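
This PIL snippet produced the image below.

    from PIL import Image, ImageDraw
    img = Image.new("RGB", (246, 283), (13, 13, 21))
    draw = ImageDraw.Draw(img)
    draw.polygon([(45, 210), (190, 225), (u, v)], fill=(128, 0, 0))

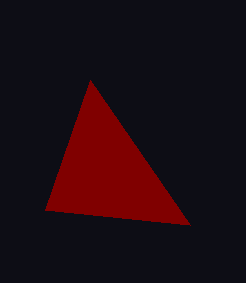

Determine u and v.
u = 90, v = 80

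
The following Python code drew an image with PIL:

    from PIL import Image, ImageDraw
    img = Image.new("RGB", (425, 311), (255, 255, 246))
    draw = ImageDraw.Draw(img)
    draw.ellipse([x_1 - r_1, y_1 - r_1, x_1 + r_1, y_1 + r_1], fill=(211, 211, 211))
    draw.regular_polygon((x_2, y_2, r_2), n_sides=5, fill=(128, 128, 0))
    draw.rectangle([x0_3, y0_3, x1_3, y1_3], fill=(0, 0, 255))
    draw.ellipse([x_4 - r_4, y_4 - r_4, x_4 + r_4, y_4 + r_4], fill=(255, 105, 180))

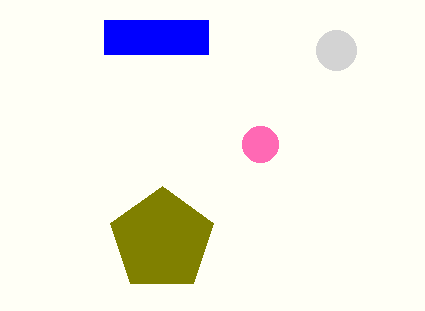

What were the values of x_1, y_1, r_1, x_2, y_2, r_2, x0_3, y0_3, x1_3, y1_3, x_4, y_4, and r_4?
x_1 = 336, y_1 = 50, r_1 = 20, x_2 = 162, y_2 = 240, r_2 = 54, x0_3 = 104, y0_3 = 20, x1_3 = 208, y1_3 = 54, x_4 = 260, y_4 = 144, r_4 = 18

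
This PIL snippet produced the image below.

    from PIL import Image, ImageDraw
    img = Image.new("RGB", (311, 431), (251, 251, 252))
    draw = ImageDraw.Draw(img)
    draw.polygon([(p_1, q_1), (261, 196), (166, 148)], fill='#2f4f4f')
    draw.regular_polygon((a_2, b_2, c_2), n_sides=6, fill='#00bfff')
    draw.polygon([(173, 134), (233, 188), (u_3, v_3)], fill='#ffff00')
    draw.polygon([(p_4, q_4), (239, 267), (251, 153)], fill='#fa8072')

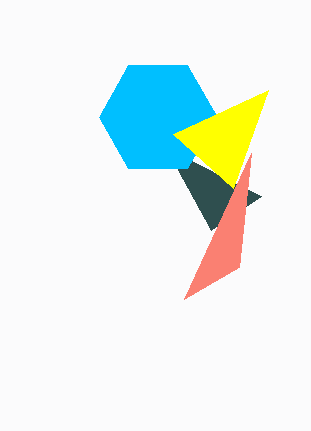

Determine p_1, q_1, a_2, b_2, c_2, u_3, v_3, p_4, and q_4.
p_1 = 211, q_1 = 230, a_2 = 158, b_2 = 117, c_2 = 59, u_3 = 268, v_3 = 90, p_4 = 184, q_4 = 299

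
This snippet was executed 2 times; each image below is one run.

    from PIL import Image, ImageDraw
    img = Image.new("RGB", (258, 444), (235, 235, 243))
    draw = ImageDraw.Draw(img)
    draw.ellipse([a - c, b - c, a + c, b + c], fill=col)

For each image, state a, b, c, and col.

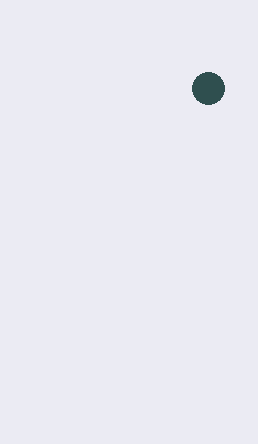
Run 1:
a = 208
b = 88
c = 16
col = 'darkslategray'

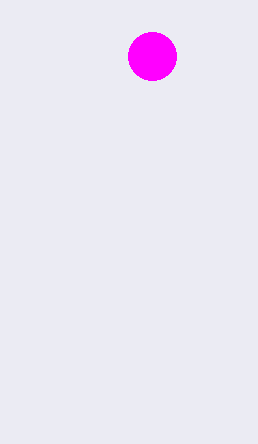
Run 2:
a = 152, b = 56, c = 24, col = 'magenta'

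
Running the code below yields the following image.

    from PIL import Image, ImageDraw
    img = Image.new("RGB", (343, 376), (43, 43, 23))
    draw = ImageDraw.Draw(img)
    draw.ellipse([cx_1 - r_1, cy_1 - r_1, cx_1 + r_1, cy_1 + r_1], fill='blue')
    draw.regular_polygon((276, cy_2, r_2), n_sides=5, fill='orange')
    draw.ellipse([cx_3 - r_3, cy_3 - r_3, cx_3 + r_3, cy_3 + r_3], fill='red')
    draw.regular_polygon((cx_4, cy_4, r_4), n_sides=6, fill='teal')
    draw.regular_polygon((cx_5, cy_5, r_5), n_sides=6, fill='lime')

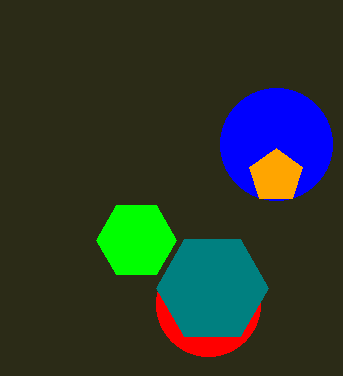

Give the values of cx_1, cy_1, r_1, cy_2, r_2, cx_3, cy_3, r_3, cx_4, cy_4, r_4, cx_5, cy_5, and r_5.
cx_1 = 276, cy_1 = 144, r_1 = 56, cy_2 = 176, r_2 = 28, cx_3 = 208, cy_3 = 304, r_3 = 52, cx_4 = 212, cy_4 = 288, r_4 = 56, cx_5 = 136, cy_5 = 240, r_5 = 40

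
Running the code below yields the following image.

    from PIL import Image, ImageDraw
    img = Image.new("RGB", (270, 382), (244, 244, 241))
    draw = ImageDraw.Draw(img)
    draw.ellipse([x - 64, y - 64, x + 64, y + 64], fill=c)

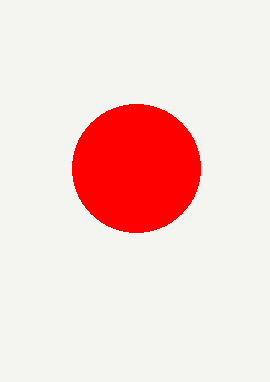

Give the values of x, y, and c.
x = 136; y = 168; c = 'red'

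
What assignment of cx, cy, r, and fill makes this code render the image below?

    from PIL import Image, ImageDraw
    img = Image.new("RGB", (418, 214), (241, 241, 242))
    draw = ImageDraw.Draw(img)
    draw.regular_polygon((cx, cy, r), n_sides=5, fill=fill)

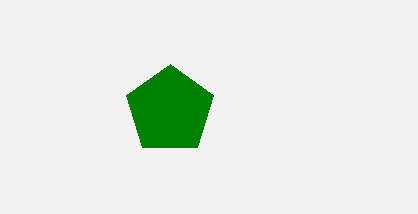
cx = 170; cy = 110; r = 46; fill = 'green'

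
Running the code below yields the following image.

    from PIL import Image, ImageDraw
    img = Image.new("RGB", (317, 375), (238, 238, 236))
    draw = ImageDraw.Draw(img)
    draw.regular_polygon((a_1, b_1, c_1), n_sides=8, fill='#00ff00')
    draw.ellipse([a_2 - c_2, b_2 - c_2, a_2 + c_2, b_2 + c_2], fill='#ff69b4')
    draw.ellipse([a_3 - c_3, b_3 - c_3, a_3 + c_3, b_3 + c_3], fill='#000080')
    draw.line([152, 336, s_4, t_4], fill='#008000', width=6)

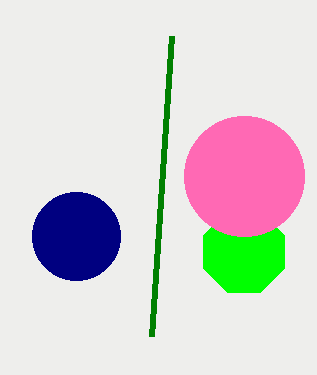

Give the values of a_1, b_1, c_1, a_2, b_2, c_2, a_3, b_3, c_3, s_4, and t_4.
a_1 = 244; b_1 = 252; c_1 = 44; a_2 = 244; b_2 = 176; c_2 = 60; a_3 = 76; b_3 = 236; c_3 = 44; s_4 = 172; t_4 = 36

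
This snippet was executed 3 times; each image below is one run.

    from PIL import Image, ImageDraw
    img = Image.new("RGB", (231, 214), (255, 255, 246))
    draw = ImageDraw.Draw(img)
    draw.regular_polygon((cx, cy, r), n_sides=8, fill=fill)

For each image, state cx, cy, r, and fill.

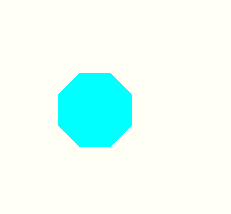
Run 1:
cx = 95, cy = 110, r = 40, fill = 'cyan'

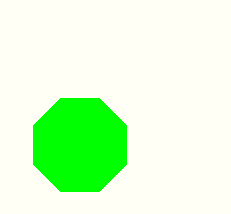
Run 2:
cx = 80; cy = 145; r = 50; fill = 'lime'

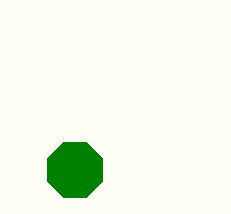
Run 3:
cx = 75, cy = 170, r = 30, fill = 'green'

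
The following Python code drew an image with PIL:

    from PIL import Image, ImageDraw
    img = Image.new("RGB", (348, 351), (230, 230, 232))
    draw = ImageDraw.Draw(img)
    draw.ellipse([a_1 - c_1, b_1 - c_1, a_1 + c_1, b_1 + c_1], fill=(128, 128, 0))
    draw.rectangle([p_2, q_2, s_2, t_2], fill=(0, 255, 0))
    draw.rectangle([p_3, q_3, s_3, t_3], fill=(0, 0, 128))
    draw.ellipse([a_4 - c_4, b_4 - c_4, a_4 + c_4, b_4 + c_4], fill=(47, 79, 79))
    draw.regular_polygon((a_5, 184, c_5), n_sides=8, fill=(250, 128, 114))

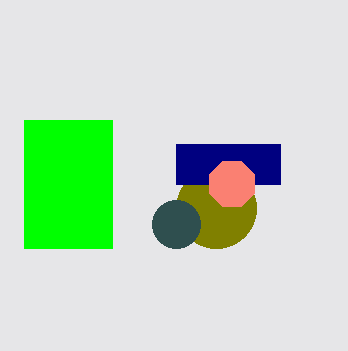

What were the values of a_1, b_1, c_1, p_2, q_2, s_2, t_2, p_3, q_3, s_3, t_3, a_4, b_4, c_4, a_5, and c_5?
a_1 = 216, b_1 = 208, c_1 = 40, p_2 = 24, q_2 = 120, s_2 = 112, t_2 = 248, p_3 = 176, q_3 = 144, s_3 = 280, t_3 = 184, a_4 = 176, b_4 = 224, c_4 = 24, a_5 = 232, c_5 = 24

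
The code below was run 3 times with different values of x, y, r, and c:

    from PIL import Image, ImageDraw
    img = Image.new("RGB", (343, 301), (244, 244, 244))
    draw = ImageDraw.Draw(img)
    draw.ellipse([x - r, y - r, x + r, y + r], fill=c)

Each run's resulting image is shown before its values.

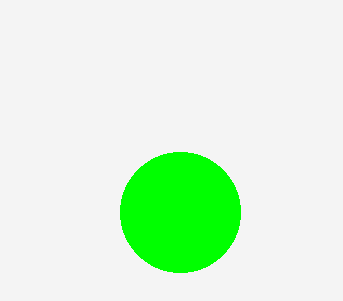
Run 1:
x = 180, y = 212, r = 60, c = 'lime'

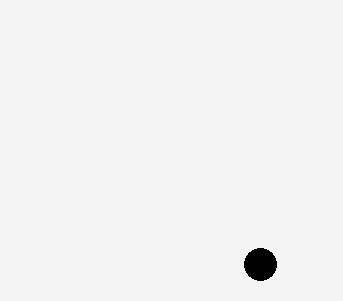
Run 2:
x = 260; y = 264; r = 16; c = 'black'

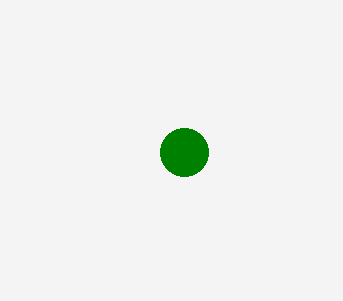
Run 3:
x = 184
y = 152
r = 24
c = 'green'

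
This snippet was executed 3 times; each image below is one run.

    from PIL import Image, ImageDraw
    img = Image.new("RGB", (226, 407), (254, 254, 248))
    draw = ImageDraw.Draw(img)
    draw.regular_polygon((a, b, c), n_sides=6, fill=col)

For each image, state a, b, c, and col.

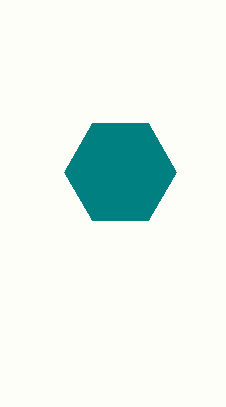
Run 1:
a = 120; b = 172; c = 56; col = 'teal'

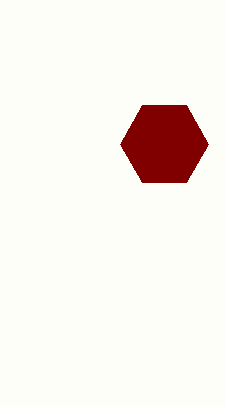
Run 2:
a = 164, b = 144, c = 44, col = 'maroon'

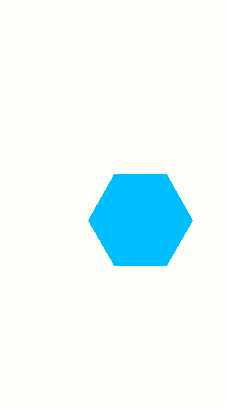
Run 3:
a = 140; b = 220; c = 52; col = 'deepskyblue'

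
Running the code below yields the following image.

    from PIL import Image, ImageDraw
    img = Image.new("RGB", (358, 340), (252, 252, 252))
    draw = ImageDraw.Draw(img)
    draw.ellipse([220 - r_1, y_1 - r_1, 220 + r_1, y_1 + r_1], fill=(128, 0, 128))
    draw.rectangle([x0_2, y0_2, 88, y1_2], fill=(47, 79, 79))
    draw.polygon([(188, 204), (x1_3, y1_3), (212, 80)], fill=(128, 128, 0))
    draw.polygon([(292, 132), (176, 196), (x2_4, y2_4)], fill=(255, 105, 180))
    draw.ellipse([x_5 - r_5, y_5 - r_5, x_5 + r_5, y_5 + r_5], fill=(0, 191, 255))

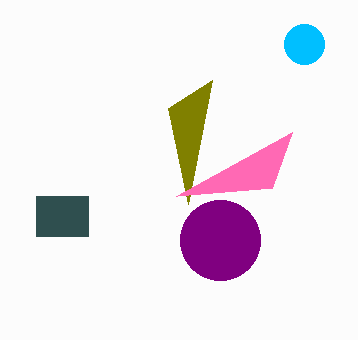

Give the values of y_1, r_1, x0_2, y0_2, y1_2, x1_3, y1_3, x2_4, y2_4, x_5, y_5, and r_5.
y_1 = 240; r_1 = 40; x0_2 = 36; y0_2 = 196; y1_2 = 236; x1_3 = 168; y1_3 = 108; x2_4 = 272; y2_4 = 188; x_5 = 304; y_5 = 44; r_5 = 20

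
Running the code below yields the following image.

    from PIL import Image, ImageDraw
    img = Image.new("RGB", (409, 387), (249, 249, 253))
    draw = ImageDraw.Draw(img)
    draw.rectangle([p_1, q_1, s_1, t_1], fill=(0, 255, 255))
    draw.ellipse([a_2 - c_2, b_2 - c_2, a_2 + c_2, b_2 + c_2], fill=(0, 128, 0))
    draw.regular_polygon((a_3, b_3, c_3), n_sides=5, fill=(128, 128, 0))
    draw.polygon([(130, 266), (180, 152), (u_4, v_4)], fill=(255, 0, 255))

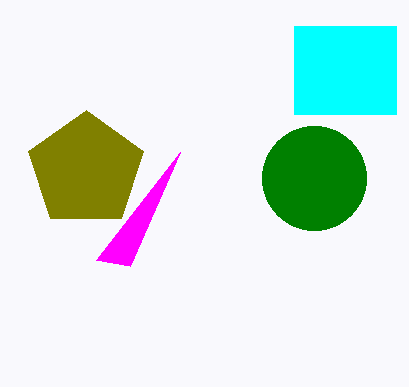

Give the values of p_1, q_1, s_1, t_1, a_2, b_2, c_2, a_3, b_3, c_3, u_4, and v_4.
p_1 = 294, q_1 = 26, s_1 = 396, t_1 = 114, a_2 = 314, b_2 = 178, c_2 = 52, a_3 = 86, b_3 = 170, c_3 = 60, u_4 = 96, v_4 = 260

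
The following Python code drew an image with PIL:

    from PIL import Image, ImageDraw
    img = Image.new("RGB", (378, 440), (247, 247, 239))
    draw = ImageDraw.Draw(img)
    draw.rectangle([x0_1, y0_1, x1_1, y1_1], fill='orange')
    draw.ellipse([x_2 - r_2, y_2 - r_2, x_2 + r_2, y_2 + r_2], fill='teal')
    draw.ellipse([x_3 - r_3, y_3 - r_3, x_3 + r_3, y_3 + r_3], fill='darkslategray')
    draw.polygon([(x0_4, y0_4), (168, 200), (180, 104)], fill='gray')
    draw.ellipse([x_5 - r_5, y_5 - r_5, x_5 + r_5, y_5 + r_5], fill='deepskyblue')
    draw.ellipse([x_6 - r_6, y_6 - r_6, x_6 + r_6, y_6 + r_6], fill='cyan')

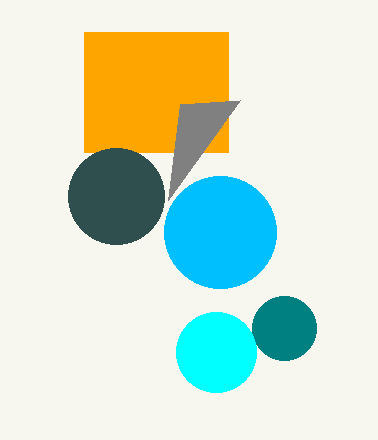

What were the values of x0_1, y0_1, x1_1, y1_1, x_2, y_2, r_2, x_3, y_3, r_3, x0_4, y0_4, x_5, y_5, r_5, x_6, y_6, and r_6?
x0_1 = 84; y0_1 = 32; x1_1 = 228; y1_1 = 152; x_2 = 284; y_2 = 328; r_2 = 32; x_3 = 116; y_3 = 196; r_3 = 48; x0_4 = 240; y0_4 = 100; x_5 = 220; y_5 = 232; r_5 = 56; x_6 = 216; y_6 = 352; r_6 = 40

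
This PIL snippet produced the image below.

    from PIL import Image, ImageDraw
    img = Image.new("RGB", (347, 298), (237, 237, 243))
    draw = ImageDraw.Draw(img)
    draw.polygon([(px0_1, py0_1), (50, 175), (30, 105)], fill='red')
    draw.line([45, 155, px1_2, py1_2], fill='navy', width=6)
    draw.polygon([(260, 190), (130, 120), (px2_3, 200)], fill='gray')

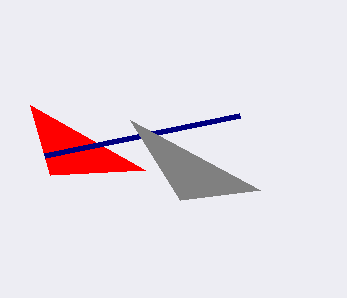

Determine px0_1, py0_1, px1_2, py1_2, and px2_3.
px0_1 = 145, py0_1 = 170, px1_2 = 240, py1_2 = 115, px2_3 = 180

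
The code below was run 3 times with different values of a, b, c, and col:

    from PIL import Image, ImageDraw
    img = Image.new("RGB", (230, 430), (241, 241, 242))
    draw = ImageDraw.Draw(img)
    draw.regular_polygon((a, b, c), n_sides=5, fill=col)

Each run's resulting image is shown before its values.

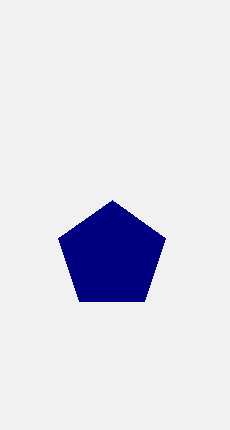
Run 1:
a = 112, b = 256, c = 56, col = 'navy'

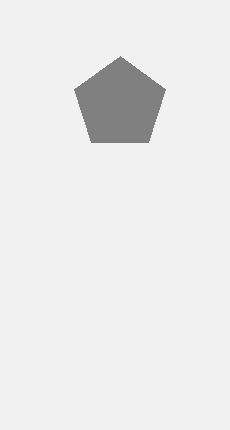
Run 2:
a = 120, b = 104, c = 48, col = 'gray'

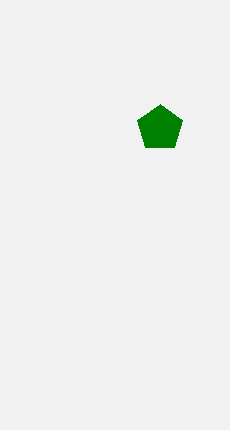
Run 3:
a = 160, b = 128, c = 24, col = 'green'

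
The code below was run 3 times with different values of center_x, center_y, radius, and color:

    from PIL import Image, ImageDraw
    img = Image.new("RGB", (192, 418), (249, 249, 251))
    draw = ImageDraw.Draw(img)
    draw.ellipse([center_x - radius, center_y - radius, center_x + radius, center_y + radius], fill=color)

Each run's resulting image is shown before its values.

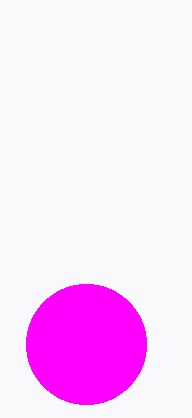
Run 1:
center_x = 86
center_y = 344
radius = 60
color = 'magenta'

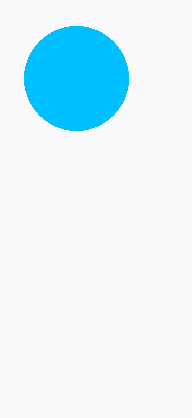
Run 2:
center_x = 76
center_y = 78
radius = 52
color = 'deepskyblue'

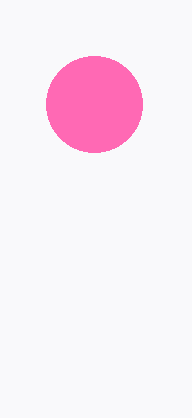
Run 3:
center_x = 94; center_y = 104; radius = 48; color = 'hotpink'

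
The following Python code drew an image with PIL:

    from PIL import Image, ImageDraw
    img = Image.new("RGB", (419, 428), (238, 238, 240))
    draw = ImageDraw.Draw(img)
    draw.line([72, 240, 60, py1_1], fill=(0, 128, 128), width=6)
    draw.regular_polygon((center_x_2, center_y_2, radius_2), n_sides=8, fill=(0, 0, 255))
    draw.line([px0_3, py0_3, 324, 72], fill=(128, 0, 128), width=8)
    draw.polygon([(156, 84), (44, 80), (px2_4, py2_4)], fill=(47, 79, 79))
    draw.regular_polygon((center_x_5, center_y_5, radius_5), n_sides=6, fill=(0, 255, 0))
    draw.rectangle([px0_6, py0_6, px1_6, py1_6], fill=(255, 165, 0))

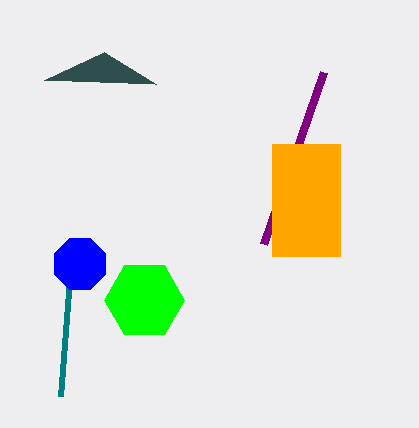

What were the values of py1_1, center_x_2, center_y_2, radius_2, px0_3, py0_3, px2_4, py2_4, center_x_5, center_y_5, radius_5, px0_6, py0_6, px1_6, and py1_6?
py1_1 = 396
center_x_2 = 80
center_y_2 = 264
radius_2 = 28
px0_3 = 264
py0_3 = 244
px2_4 = 104
py2_4 = 52
center_x_5 = 144
center_y_5 = 300
radius_5 = 40
px0_6 = 272
py0_6 = 144
px1_6 = 340
py1_6 = 256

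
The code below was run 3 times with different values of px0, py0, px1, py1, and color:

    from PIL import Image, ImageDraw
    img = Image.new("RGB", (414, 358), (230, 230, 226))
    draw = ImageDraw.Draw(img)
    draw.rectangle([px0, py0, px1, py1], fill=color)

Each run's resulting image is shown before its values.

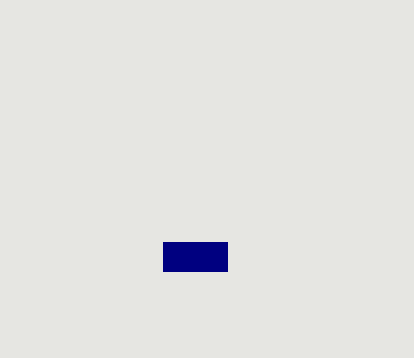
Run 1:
px0 = 163; py0 = 242; px1 = 227; py1 = 271; color = 'navy'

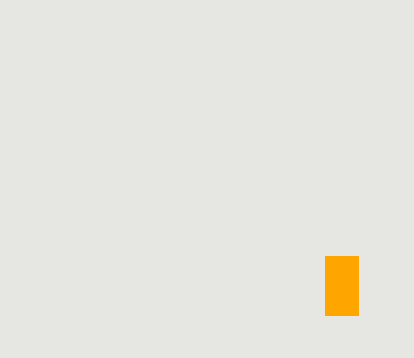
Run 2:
px0 = 325; py0 = 256; px1 = 358; py1 = 315; color = 'orange'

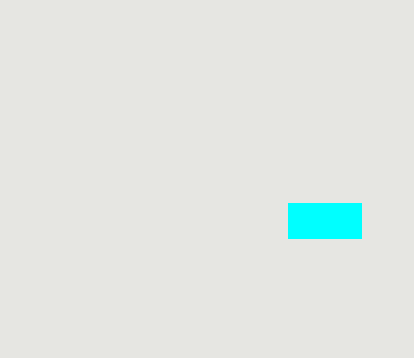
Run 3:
px0 = 288; py0 = 203; px1 = 361; py1 = 238; color = 'cyan'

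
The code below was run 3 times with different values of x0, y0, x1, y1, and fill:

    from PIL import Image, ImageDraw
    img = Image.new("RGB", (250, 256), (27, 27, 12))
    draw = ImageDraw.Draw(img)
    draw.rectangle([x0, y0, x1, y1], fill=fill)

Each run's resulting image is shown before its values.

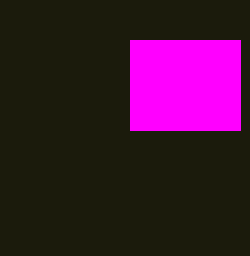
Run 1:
x0 = 130
y0 = 40
x1 = 240
y1 = 130
fill = 'magenta'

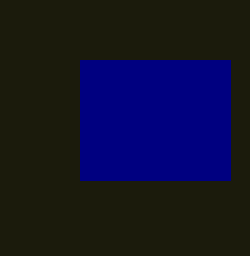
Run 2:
x0 = 80; y0 = 60; x1 = 230; y1 = 180; fill = 'navy'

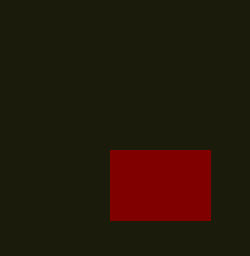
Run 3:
x0 = 110; y0 = 150; x1 = 210; y1 = 220; fill = 'maroon'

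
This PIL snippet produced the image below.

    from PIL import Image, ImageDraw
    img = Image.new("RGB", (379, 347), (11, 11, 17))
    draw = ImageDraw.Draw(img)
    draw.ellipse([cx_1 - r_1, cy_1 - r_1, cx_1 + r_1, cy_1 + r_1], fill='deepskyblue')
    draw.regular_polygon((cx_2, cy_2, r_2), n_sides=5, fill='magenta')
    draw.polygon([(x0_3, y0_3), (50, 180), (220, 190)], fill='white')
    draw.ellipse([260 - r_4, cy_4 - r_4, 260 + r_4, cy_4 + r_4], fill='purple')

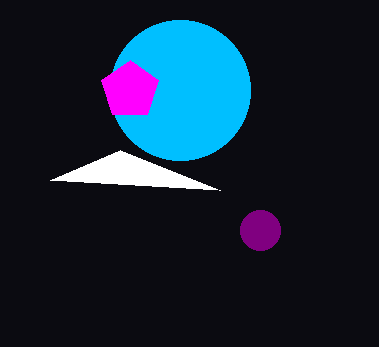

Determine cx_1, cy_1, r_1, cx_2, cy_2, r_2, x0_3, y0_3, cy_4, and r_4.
cx_1 = 180
cy_1 = 90
r_1 = 70
cx_2 = 130
cy_2 = 90
r_2 = 30
x0_3 = 120
y0_3 = 150
cy_4 = 230
r_4 = 20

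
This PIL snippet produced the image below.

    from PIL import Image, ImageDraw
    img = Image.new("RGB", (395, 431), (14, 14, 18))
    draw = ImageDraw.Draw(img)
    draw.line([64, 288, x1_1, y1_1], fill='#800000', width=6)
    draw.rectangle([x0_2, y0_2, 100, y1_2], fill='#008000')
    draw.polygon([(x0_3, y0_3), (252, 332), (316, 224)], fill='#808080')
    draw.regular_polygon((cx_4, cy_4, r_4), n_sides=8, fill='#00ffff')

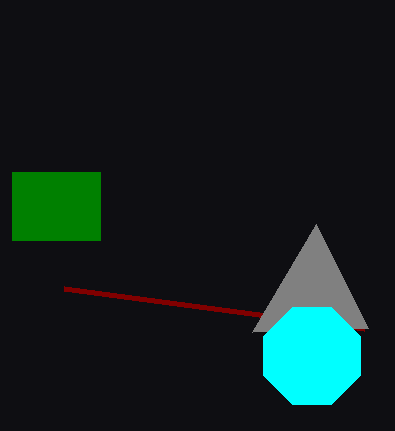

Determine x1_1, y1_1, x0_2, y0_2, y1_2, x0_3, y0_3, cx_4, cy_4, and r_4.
x1_1 = 364, y1_1 = 328, x0_2 = 12, y0_2 = 172, y1_2 = 240, x0_3 = 368, y0_3 = 328, cx_4 = 312, cy_4 = 356, r_4 = 52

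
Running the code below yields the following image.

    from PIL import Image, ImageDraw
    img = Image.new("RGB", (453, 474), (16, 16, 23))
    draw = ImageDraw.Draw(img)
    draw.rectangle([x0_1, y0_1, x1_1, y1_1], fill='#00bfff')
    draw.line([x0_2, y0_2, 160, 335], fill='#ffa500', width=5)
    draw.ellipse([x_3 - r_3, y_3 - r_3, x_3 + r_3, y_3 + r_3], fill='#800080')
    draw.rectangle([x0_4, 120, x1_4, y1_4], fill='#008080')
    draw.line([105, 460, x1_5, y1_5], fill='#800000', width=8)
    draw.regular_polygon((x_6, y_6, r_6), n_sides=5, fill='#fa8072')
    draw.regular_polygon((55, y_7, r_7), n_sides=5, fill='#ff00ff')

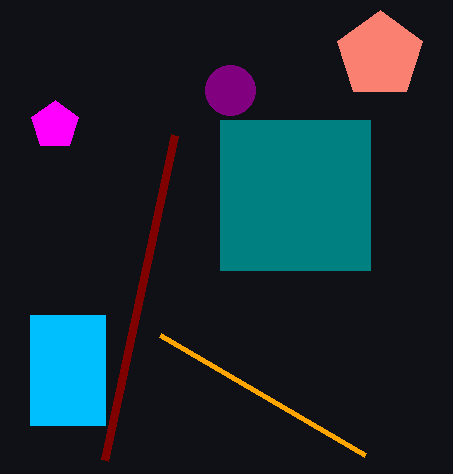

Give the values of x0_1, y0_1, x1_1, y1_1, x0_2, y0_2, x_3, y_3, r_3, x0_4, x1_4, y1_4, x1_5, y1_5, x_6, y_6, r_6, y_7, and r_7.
x0_1 = 30
y0_1 = 315
x1_1 = 105
y1_1 = 425
x0_2 = 365
y0_2 = 455
x_3 = 230
y_3 = 90
r_3 = 25
x0_4 = 220
x1_4 = 370
y1_4 = 270
x1_5 = 175
y1_5 = 135
x_6 = 380
y_6 = 55
r_6 = 45
y_7 = 125
r_7 = 25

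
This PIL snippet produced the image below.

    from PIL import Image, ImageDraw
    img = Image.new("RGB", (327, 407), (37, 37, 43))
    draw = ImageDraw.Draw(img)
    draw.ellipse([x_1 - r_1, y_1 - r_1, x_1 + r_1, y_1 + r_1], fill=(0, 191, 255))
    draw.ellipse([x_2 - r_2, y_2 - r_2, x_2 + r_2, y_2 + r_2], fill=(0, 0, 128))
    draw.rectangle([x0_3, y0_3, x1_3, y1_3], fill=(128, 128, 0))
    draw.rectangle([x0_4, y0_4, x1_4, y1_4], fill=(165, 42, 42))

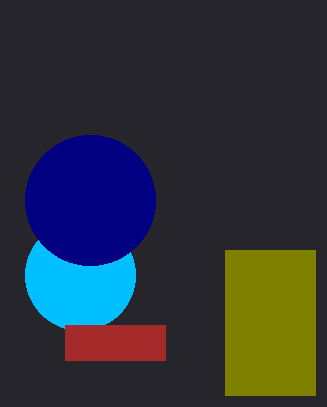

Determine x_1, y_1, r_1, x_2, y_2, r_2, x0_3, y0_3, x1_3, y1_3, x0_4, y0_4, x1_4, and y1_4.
x_1 = 80; y_1 = 275; r_1 = 55; x_2 = 90; y_2 = 200; r_2 = 65; x0_3 = 225; y0_3 = 250; x1_3 = 315; y1_3 = 395; x0_4 = 65; y0_4 = 325; x1_4 = 165; y1_4 = 360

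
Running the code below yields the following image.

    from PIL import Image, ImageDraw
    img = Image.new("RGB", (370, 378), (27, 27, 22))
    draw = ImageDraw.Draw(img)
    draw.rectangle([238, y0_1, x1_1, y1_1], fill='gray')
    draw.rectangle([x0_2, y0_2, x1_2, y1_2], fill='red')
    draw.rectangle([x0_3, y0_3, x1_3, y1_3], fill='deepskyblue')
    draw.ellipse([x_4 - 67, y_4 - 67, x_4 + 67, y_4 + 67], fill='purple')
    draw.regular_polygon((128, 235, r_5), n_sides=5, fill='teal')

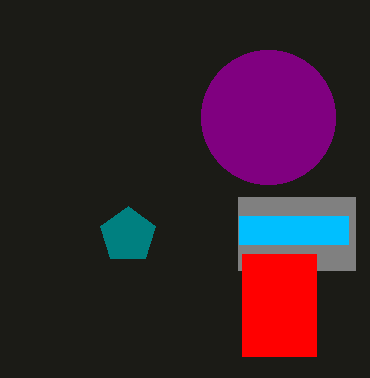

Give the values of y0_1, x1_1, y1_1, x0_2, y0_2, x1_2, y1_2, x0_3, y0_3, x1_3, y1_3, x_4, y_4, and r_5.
y0_1 = 197, x1_1 = 355, y1_1 = 270, x0_2 = 242, y0_2 = 254, x1_2 = 316, y1_2 = 356, x0_3 = 239, y0_3 = 216, x1_3 = 348, y1_3 = 244, x_4 = 268, y_4 = 117, r_5 = 29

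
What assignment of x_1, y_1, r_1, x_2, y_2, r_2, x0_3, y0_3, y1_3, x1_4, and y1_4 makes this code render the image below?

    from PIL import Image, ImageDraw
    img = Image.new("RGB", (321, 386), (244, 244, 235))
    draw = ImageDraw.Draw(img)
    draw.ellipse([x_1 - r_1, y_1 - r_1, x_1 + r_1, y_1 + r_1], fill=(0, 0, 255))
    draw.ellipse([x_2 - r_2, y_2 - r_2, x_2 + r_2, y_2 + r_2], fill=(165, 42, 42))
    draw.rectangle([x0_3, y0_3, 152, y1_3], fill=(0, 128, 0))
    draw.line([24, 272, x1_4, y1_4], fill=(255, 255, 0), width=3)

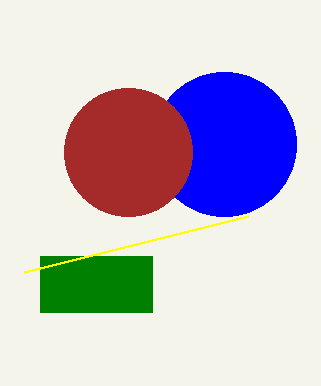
x_1 = 224
y_1 = 144
r_1 = 72
x_2 = 128
y_2 = 152
r_2 = 64
x0_3 = 40
y0_3 = 256
y1_3 = 312
x1_4 = 248
y1_4 = 216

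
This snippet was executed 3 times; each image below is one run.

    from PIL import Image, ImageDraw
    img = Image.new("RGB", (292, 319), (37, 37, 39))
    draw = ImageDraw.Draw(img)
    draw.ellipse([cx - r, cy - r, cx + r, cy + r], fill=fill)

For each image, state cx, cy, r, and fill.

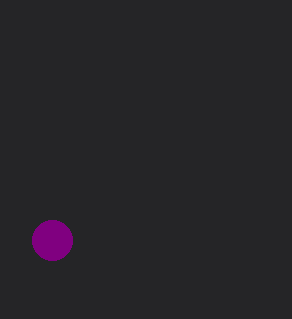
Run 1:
cx = 52
cy = 240
r = 20
fill = 'purple'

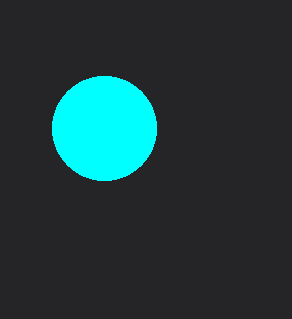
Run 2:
cx = 104; cy = 128; r = 52; fill = 'cyan'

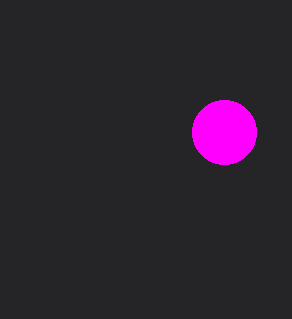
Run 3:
cx = 224, cy = 132, r = 32, fill = 'magenta'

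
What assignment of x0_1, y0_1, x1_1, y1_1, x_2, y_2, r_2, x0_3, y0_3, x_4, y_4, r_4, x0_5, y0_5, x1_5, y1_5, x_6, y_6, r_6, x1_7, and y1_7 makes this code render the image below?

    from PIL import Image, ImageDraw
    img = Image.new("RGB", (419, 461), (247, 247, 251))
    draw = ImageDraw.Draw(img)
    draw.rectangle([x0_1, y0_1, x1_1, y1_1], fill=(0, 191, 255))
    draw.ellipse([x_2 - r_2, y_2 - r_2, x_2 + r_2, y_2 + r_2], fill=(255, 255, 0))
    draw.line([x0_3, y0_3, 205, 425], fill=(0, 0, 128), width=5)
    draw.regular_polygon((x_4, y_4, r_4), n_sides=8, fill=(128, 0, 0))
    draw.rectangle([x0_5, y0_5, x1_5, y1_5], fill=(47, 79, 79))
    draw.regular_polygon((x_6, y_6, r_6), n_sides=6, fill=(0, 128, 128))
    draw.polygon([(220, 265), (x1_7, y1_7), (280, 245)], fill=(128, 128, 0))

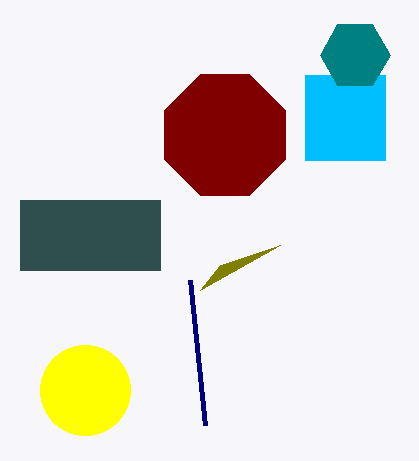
x0_1 = 305
y0_1 = 75
x1_1 = 385
y1_1 = 160
x_2 = 85
y_2 = 390
r_2 = 45
x0_3 = 190
y0_3 = 280
x_4 = 225
y_4 = 135
r_4 = 65
x0_5 = 20
y0_5 = 200
x1_5 = 160
y1_5 = 270
x_6 = 355
y_6 = 55
r_6 = 35
x1_7 = 200
y1_7 = 290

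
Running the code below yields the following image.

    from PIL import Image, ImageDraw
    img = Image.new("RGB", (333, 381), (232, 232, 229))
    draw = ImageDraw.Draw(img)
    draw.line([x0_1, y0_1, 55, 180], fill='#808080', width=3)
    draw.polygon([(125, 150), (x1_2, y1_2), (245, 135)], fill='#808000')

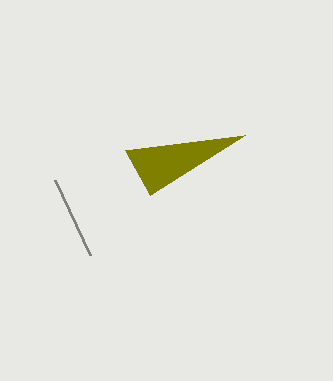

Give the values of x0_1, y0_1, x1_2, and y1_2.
x0_1 = 90
y0_1 = 255
x1_2 = 150
y1_2 = 195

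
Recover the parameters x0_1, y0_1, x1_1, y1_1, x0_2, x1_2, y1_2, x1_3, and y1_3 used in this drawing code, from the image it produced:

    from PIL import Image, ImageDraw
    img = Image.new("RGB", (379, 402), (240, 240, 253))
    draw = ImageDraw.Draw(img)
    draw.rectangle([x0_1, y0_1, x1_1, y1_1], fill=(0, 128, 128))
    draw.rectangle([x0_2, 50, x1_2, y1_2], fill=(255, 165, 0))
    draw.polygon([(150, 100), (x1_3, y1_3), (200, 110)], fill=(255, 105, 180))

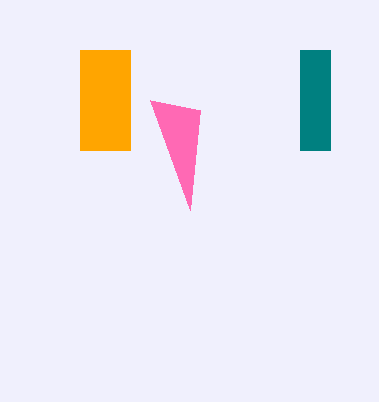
x0_1 = 300; y0_1 = 50; x1_1 = 330; y1_1 = 150; x0_2 = 80; x1_2 = 130; y1_2 = 150; x1_3 = 190; y1_3 = 210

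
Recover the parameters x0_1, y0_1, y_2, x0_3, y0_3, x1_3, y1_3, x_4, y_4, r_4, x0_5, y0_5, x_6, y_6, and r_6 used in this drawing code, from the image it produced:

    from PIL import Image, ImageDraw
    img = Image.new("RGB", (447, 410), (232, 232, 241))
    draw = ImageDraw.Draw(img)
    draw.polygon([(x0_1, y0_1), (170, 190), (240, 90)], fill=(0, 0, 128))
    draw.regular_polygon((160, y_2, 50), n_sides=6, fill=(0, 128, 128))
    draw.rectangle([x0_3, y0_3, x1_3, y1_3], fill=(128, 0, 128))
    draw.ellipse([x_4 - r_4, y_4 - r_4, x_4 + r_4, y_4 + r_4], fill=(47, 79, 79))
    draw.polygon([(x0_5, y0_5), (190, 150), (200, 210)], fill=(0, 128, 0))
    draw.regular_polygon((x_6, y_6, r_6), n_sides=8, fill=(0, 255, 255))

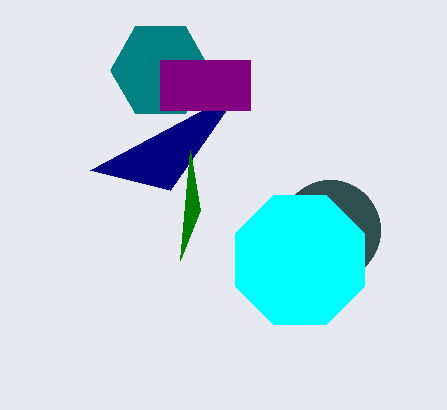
x0_1 = 90
y0_1 = 170
y_2 = 70
x0_3 = 160
y0_3 = 60
x1_3 = 250
y1_3 = 110
x_4 = 330
y_4 = 230
r_4 = 50
x0_5 = 180
y0_5 = 260
x_6 = 300
y_6 = 260
r_6 = 70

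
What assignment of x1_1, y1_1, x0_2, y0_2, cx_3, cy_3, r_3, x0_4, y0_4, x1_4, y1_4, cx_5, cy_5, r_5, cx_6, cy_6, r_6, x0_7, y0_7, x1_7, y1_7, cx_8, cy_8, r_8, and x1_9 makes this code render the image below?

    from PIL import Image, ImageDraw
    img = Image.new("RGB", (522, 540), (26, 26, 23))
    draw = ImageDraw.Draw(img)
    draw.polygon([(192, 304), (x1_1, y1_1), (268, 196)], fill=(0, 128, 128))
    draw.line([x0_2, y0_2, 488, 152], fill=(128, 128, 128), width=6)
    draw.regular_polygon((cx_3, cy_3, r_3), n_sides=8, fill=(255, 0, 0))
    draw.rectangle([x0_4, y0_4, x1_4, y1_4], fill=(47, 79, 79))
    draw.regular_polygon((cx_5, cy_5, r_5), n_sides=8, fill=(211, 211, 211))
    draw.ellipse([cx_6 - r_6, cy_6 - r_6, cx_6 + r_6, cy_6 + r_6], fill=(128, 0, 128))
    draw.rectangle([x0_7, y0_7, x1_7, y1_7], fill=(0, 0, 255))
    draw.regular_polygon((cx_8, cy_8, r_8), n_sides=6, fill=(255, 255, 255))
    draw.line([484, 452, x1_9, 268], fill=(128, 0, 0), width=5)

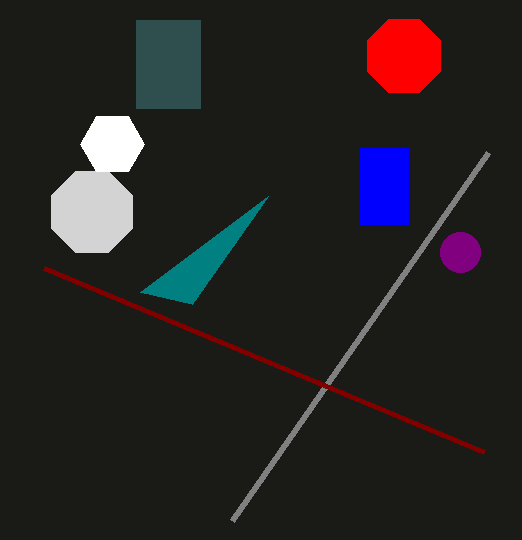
x1_1 = 140
y1_1 = 292
x0_2 = 232
y0_2 = 520
cx_3 = 404
cy_3 = 56
r_3 = 40
x0_4 = 136
y0_4 = 20
x1_4 = 200
y1_4 = 108
cx_5 = 92
cy_5 = 212
r_5 = 44
cx_6 = 460
cy_6 = 252
r_6 = 20
x0_7 = 360
y0_7 = 148
x1_7 = 408
y1_7 = 224
cx_8 = 112
cy_8 = 144
r_8 = 32
x1_9 = 44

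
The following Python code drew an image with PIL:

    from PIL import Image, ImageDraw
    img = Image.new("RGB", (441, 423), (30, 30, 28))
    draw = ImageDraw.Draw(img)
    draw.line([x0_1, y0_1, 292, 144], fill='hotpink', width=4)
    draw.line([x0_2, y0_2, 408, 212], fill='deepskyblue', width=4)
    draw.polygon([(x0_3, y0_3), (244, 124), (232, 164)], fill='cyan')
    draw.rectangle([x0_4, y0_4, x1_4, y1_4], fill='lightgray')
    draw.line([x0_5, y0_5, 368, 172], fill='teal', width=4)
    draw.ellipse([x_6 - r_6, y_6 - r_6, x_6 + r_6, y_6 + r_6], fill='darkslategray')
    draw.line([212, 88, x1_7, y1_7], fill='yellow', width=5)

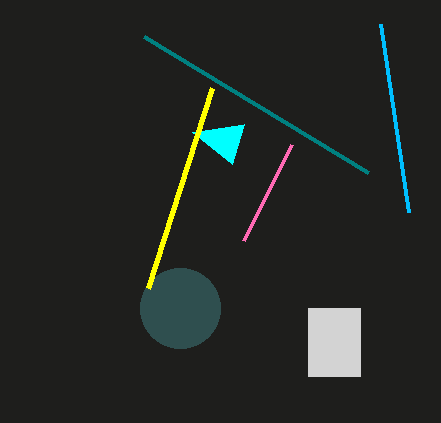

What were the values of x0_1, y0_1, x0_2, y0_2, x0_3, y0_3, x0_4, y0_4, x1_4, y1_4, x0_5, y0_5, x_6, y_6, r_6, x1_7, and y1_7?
x0_1 = 244
y0_1 = 240
x0_2 = 380
y0_2 = 24
x0_3 = 192
y0_3 = 132
x0_4 = 308
y0_4 = 308
x1_4 = 360
y1_4 = 376
x0_5 = 144
y0_5 = 36
x_6 = 180
y_6 = 308
r_6 = 40
x1_7 = 148
y1_7 = 288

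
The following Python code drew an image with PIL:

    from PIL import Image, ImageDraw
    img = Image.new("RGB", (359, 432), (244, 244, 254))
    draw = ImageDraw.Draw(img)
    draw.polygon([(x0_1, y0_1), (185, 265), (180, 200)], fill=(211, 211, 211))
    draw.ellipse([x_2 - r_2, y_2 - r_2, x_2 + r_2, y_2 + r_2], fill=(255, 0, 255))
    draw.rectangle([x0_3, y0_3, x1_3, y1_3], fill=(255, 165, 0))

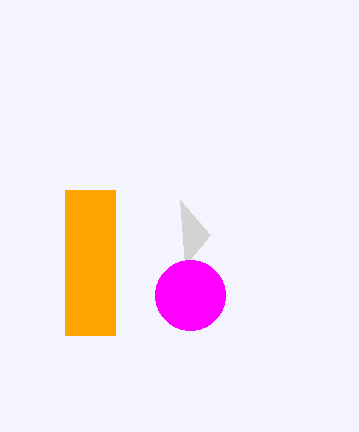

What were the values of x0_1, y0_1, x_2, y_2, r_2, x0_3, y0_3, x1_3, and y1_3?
x0_1 = 210; y0_1 = 235; x_2 = 190; y_2 = 295; r_2 = 35; x0_3 = 65; y0_3 = 190; x1_3 = 115; y1_3 = 335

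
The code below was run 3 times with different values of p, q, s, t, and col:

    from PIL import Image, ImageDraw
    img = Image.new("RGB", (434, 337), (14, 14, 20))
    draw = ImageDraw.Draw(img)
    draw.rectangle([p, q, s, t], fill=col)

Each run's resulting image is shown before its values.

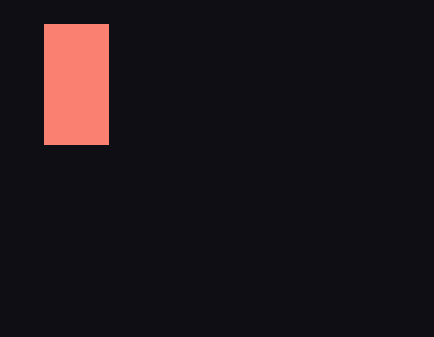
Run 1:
p = 44
q = 24
s = 108
t = 144
col = 'salmon'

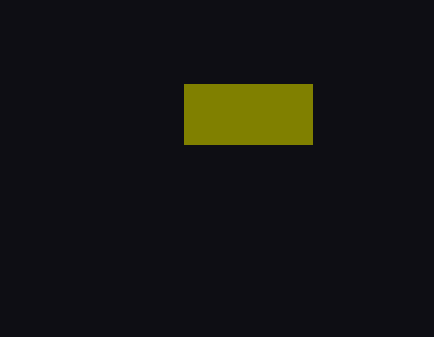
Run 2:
p = 184; q = 84; s = 312; t = 144; col = 'olive'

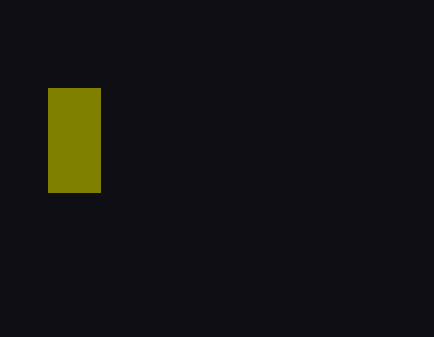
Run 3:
p = 48, q = 88, s = 100, t = 192, col = 'olive'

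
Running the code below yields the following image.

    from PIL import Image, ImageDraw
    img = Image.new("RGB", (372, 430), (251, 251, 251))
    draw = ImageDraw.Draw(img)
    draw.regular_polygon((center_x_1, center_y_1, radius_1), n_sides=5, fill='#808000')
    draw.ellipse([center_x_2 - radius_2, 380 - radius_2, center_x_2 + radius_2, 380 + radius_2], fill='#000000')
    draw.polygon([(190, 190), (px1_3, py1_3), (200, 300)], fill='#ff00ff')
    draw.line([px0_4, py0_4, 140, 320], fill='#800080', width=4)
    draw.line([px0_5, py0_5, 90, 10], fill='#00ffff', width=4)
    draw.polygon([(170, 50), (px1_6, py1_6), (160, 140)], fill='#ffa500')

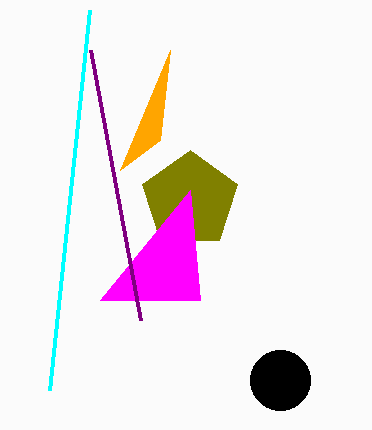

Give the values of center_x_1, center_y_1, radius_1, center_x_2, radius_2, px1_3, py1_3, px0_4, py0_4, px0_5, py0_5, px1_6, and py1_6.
center_x_1 = 190; center_y_1 = 200; radius_1 = 50; center_x_2 = 280; radius_2 = 30; px1_3 = 100; py1_3 = 300; px0_4 = 90; py0_4 = 50; px0_5 = 50; py0_5 = 390; px1_6 = 120; py1_6 = 170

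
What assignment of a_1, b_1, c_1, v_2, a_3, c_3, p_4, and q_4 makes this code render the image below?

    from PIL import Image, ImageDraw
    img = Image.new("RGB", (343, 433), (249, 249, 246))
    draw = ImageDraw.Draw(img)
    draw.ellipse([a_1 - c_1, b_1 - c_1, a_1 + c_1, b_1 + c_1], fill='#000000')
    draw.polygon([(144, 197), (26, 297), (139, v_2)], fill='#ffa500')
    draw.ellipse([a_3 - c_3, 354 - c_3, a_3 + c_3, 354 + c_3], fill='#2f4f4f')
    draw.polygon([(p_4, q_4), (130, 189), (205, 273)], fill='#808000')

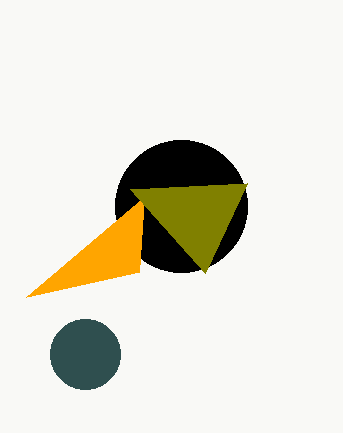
a_1 = 181, b_1 = 206, c_1 = 66, v_2 = 272, a_3 = 85, c_3 = 35, p_4 = 247, q_4 = 183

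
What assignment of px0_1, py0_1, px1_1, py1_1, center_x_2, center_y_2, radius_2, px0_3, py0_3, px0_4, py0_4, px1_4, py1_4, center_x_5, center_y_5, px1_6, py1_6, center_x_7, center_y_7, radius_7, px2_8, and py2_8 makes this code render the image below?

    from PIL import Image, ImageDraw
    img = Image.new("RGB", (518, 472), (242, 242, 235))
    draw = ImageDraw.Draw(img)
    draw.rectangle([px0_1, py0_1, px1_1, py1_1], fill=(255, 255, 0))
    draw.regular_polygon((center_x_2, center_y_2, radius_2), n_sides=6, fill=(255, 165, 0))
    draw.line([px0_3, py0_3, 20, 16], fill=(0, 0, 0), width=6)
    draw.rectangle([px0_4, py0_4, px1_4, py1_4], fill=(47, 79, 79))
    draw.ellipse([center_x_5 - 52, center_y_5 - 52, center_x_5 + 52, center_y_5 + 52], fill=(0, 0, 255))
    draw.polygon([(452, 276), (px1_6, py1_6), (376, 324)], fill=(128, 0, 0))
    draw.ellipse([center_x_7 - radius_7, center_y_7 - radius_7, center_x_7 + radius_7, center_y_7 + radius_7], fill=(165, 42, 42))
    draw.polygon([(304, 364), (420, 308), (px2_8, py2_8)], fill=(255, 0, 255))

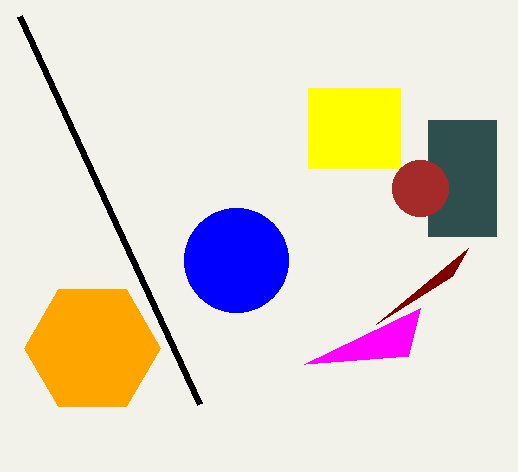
px0_1 = 308
py0_1 = 88
px1_1 = 400
py1_1 = 168
center_x_2 = 92
center_y_2 = 348
radius_2 = 68
px0_3 = 200
py0_3 = 404
px0_4 = 428
py0_4 = 120
px1_4 = 496
py1_4 = 236
center_x_5 = 236
center_y_5 = 260
px1_6 = 468
py1_6 = 248
center_x_7 = 420
center_y_7 = 188
radius_7 = 28
px2_8 = 408
py2_8 = 356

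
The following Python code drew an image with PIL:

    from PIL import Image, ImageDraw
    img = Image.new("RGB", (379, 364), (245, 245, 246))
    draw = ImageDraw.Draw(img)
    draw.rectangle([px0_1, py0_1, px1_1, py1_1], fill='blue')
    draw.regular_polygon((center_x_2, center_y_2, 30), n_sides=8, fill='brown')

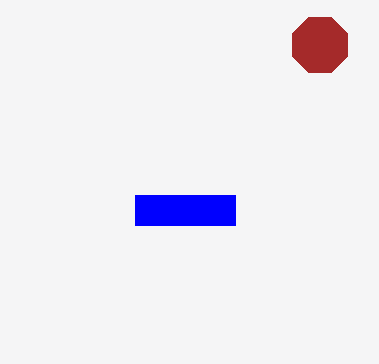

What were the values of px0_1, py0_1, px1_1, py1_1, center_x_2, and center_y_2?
px0_1 = 135; py0_1 = 195; px1_1 = 235; py1_1 = 225; center_x_2 = 320; center_y_2 = 45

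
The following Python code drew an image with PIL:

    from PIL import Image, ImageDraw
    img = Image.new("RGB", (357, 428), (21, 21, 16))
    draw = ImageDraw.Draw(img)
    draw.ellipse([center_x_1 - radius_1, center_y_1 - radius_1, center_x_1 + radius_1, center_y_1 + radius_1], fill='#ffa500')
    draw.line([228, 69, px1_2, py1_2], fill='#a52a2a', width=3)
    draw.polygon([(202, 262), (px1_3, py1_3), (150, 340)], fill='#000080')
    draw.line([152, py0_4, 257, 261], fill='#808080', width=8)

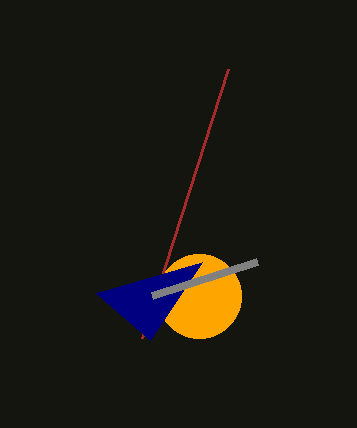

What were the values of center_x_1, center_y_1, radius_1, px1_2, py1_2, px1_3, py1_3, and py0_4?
center_x_1 = 199
center_y_1 = 296
radius_1 = 42
px1_2 = 142
py1_2 = 338
px1_3 = 96
py1_3 = 293
py0_4 = 295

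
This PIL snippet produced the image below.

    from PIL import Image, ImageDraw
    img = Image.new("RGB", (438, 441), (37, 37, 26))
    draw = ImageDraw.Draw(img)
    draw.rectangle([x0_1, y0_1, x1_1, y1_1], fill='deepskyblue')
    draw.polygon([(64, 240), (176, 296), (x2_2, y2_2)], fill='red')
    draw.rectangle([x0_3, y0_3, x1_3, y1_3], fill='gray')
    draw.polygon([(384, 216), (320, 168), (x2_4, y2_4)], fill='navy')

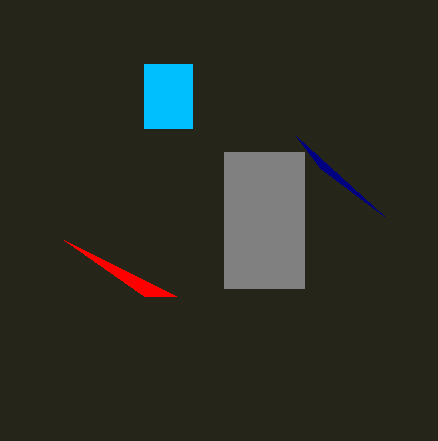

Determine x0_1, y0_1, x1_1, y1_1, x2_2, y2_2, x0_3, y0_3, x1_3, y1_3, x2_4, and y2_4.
x0_1 = 144; y0_1 = 64; x1_1 = 192; y1_1 = 128; x2_2 = 144; y2_2 = 296; x0_3 = 224; y0_3 = 152; x1_3 = 304; y1_3 = 288; x2_4 = 296; y2_4 = 136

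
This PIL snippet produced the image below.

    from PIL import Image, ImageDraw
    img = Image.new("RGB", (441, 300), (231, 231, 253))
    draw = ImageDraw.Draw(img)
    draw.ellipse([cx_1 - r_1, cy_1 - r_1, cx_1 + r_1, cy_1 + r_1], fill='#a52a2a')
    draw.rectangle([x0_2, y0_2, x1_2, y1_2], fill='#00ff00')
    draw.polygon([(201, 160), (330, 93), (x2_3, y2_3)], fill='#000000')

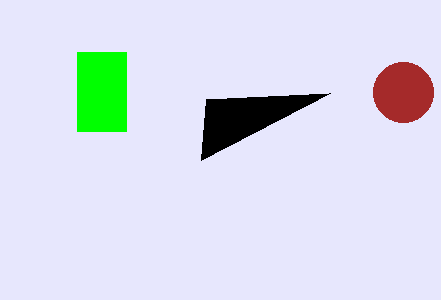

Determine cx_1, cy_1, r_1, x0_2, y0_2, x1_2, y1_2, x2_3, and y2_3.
cx_1 = 403; cy_1 = 92; r_1 = 30; x0_2 = 77; y0_2 = 52; x1_2 = 126; y1_2 = 131; x2_3 = 206; y2_3 = 99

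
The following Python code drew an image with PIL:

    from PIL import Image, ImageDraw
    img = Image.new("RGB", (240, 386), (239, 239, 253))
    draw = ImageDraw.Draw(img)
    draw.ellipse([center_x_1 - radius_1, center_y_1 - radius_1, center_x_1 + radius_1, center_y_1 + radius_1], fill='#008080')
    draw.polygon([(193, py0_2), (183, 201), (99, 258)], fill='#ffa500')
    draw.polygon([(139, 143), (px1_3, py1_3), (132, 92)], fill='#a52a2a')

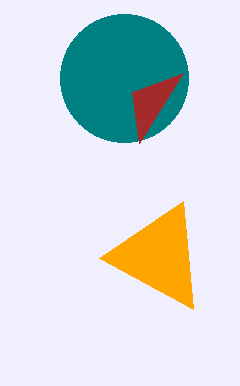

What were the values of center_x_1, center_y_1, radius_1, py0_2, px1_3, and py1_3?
center_x_1 = 124; center_y_1 = 78; radius_1 = 64; py0_2 = 309; px1_3 = 183; py1_3 = 73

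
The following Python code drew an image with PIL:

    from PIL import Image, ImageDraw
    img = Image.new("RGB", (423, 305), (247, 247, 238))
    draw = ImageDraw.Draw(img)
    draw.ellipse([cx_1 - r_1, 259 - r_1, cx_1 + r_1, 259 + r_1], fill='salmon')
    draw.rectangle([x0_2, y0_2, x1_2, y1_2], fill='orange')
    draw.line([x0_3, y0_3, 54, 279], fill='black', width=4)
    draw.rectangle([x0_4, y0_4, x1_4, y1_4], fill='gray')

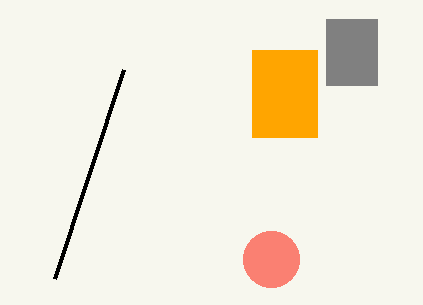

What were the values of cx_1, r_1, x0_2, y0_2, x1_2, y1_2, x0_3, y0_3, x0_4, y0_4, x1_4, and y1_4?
cx_1 = 271; r_1 = 28; x0_2 = 252; y0_2 = 50; x1_2 = 317; y1_2 = 137; x0_3 = 123; y0_3 = 70; x0_4 = 326; y0_4 = 19; x1_4 = 377; y1_4 = 85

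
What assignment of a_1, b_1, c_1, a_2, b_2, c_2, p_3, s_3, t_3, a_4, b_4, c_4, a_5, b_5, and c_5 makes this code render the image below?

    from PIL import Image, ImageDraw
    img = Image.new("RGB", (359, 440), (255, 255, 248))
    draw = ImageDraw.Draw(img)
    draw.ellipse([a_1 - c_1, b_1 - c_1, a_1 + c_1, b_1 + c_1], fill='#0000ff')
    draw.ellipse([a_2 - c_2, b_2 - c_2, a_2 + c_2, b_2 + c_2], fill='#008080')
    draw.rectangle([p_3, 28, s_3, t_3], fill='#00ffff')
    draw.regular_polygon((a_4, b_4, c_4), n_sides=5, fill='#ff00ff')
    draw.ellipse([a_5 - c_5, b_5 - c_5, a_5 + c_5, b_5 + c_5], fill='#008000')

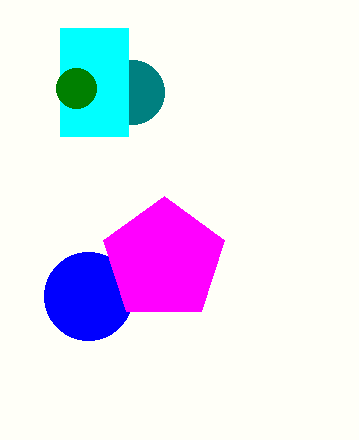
a_1 = 88
b_1 = 296
c_1 = 44
a_2 = 132
b_2 = 92
c_2 = 32
p_3 = 60
s_3 = 128
t_3 = 136
a_4 = 164
b_4 = 260
c_4 = 64
a_5 = 76
b_5 = 88
c_5 = 20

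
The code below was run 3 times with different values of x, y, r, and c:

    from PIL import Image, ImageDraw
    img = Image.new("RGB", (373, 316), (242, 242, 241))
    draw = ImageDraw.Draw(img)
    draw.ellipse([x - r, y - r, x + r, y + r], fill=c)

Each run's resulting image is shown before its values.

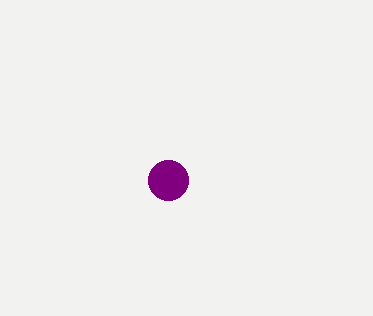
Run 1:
x = 168, y = 180, r = 20, c = 'purple'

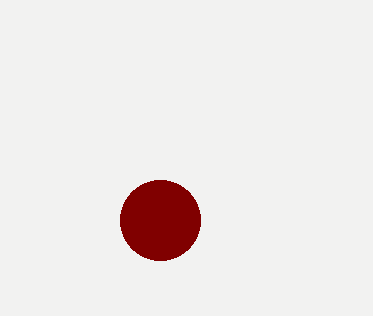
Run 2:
x = 160
y = 220
r = 40
c = 'maroon'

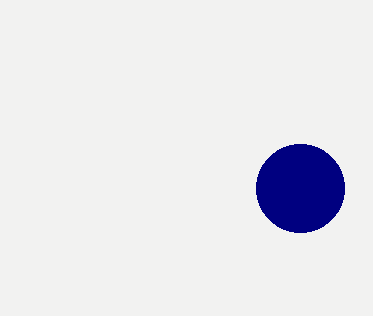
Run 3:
x = 300
y = 188
r = 44
c = 'navy'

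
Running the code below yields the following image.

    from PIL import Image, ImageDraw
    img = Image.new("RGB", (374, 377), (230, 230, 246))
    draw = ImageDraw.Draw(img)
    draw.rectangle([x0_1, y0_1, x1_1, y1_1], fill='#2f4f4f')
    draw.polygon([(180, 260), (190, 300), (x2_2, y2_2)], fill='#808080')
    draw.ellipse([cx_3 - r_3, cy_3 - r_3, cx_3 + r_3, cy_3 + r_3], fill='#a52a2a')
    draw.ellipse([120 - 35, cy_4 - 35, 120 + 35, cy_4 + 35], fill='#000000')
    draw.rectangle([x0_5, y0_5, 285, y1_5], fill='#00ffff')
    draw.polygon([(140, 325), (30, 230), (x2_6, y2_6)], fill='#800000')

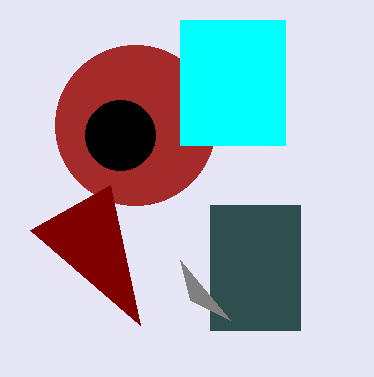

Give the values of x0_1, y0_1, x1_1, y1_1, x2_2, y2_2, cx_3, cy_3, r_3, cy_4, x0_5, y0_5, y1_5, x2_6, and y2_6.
x0_1 = 210
y0_1 = 205
x1_1 = 300
y1_1 = 330
x2_2 = 230
y2_2 = 320
cx_3 = 135
cy_3 = 125
r_3 = 80
cy_4 = 135
x0_5 = 180
y0_5 = 20
y1_5 = 145
x2_6 = 110
y2_6 = 185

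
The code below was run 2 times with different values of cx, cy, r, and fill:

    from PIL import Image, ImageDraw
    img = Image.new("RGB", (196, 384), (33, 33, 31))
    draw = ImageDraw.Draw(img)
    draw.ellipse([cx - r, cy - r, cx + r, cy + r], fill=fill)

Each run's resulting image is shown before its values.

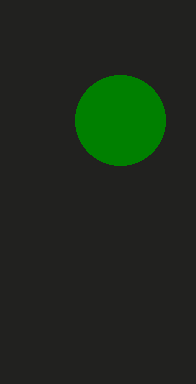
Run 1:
cx = 120, cy = 120, r = 45, fill = 'green'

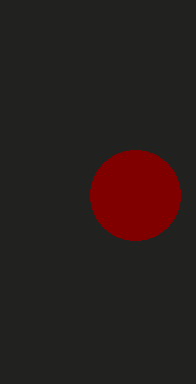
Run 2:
cx = 135; cy = 195; r = 45; fill = 'maroon'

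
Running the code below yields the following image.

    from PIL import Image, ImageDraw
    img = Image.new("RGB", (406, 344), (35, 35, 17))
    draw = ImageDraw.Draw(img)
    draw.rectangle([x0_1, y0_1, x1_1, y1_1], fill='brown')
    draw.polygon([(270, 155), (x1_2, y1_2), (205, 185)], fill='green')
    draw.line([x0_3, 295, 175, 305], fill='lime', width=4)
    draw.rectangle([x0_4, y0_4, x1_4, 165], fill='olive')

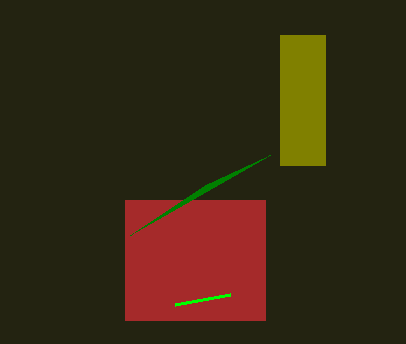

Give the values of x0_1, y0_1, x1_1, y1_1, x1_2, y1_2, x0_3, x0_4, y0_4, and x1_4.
x0_1 = 125, y0_1 = 200, x1_1 = 265, y1_1 = 320, x1_2 = 130, y1_2 = 235, x0_3 = 230, x0_4 = 280, y0_4 = 35, x1_4 = 325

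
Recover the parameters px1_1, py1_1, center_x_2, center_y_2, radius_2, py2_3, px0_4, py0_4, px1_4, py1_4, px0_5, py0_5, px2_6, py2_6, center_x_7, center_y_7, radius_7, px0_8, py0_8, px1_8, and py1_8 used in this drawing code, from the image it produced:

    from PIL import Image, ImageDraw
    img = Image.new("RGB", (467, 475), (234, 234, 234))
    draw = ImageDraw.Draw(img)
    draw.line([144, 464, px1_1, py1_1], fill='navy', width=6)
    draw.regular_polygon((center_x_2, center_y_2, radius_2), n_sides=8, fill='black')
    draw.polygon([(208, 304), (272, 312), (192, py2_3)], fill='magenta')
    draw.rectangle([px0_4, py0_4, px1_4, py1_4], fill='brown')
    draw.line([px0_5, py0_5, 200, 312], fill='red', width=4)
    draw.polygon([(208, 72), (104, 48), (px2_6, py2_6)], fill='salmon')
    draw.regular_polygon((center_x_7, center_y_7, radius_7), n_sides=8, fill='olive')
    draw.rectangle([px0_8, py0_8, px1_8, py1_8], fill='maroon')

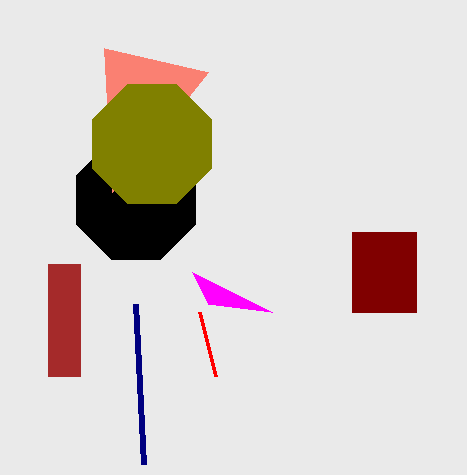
px1_1 = 136, py1_1 = 304, center_x_2 = 136, center_y_2 = 200, radius_2 = 64, py2_3 = 272, px0_4 = 48, py0_4 = 264, px1_4 = 80, py1_4 = 376, px0_5 = 216, py0_5 = 376, px2_6 = 112, py2_6 = 192, center_x_7 = 152, center_y_7 = 144, radius_7 = 64, px0_8 = 352, py0_8 = 232, px1_8 = 416, py1_8 = 312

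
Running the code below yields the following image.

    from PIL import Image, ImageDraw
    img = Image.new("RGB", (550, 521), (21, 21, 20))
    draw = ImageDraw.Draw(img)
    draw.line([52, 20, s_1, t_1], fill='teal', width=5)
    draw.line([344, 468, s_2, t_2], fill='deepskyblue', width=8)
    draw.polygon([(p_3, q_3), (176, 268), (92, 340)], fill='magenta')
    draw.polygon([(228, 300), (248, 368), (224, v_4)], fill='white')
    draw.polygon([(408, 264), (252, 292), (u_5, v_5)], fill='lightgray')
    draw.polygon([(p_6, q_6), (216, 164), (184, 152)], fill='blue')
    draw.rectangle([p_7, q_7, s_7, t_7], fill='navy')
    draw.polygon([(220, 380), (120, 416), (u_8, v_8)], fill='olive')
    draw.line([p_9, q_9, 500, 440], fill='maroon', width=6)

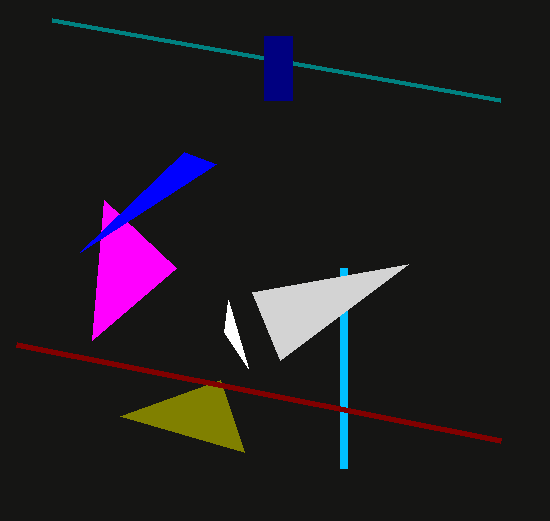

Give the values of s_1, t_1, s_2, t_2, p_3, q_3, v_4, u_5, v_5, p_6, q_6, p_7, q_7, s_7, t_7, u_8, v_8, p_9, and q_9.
s_1 = 500, t_1 = 100, s_2 = 344, t_2 = 268, p_3 = 104, q_3 = 200, v_4 = 332, u_5 = 280, v_5 = 360, p_6 = 80, q_6 = 252, p_7 = 264, q_7 = 36, s_7 = 292, t_7 = 100, u_8 = 244, v_8 = 452, p_9 = 16, q_9 = 344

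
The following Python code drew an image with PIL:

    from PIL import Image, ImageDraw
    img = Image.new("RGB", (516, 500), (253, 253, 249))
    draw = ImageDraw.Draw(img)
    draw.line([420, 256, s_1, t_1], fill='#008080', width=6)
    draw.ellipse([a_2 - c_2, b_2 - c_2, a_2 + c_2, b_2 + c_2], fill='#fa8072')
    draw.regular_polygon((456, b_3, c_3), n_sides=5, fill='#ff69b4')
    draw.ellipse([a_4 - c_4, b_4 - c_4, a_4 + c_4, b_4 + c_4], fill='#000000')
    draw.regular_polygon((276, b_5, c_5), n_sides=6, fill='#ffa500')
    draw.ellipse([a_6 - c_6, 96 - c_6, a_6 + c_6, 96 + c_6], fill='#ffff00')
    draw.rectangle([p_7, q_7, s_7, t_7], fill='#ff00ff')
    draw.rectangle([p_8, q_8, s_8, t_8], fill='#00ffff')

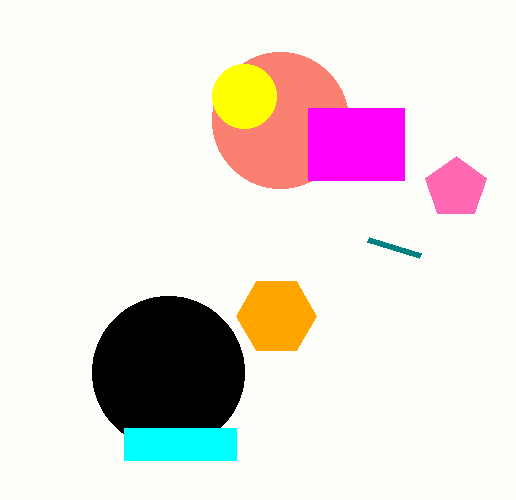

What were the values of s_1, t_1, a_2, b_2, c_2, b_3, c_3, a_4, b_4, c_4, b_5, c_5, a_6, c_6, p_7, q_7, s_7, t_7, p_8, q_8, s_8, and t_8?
s_1 = 368
t_1 = 240
a_2 = 280
b_2 = 120
c_2 = 68
b_3 = 188
c_3 = 32
a_4 = 168
b_4 = 372
c_4 = 76
b_5 = 316
c_5 = 40
a_6 = 244
c_6 = 32
p_7 = 308
q_7 = 108
s_7 = 404
t_7 = 180
p_8 = 124
q_8 = 428
s_8 = 236
t_8 = 460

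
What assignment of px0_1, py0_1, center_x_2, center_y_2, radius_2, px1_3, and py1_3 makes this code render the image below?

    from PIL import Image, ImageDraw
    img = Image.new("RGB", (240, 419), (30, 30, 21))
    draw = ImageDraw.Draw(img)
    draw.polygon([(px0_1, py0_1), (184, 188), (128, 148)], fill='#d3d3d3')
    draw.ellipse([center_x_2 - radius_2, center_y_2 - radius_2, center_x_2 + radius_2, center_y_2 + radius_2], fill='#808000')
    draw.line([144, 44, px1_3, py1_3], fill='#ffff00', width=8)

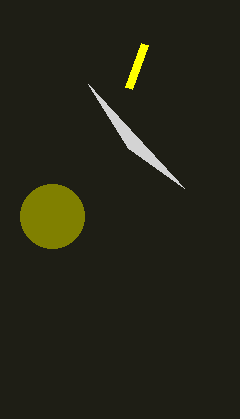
px0_1 = 88; py0_1 = 84; center_x_2 = 52; center_y_2 = 216; radius_2 = 32; px1_3 = 128; py1_3 = 88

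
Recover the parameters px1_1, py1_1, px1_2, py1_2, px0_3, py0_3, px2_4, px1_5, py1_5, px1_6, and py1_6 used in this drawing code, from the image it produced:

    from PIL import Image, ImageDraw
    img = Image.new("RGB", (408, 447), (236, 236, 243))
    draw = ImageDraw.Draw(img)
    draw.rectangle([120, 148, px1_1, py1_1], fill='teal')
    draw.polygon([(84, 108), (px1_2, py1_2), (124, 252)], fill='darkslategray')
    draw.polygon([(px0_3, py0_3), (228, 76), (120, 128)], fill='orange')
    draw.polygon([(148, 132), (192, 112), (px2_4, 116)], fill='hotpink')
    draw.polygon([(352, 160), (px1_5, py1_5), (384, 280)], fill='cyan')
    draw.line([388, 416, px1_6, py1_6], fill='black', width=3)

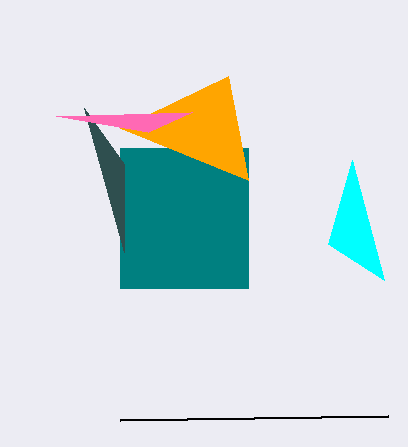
px1_1 = 248; py1_1 = 288; px1_2 = 124; py1_2 = 164; px0_3 = 248; py0_3 = 180; px2_4 = 56; px1_5 = 328; py1_5 = 244; px1_6 = 120; py1_6 = 420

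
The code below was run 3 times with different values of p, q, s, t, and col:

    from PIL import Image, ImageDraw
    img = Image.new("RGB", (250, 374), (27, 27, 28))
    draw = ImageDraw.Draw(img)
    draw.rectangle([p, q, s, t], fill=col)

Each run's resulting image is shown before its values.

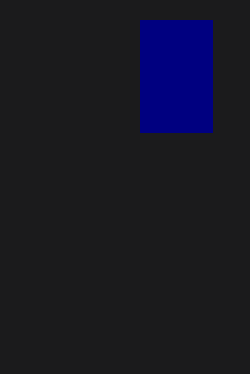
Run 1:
p = 140, q = 20, s = 212, t = 132, col = 'navy'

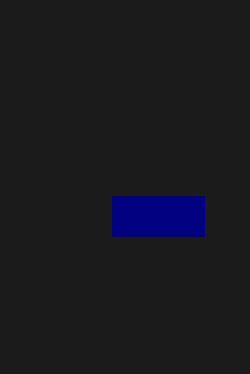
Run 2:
p = 112; q = 196; s = 204; t = 236; col = 'navy'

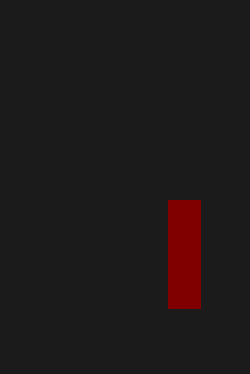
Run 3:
p = 168
q = 200
s = 200
t = 308
col = 'maroon'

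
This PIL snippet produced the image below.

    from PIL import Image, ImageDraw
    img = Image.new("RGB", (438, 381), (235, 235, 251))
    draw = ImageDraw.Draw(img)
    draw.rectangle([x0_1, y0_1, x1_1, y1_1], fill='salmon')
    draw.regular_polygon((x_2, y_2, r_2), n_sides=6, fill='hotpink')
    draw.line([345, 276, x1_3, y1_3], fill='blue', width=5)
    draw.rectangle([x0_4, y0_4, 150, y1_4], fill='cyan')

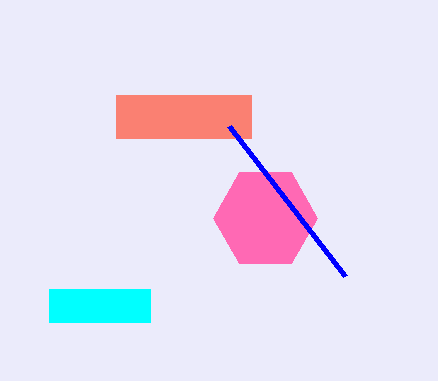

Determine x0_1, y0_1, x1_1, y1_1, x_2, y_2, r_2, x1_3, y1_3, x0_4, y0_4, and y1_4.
x0_1 = 116
y0_1 = 95
x1_1 = 251
y1_1 = 138
x_2 = 265
y_2 = 218
r_2 = 52
x1_3 = 229
y1_3 = 126
x0_4 = 49
y0_4 = 289
y1_4 = 322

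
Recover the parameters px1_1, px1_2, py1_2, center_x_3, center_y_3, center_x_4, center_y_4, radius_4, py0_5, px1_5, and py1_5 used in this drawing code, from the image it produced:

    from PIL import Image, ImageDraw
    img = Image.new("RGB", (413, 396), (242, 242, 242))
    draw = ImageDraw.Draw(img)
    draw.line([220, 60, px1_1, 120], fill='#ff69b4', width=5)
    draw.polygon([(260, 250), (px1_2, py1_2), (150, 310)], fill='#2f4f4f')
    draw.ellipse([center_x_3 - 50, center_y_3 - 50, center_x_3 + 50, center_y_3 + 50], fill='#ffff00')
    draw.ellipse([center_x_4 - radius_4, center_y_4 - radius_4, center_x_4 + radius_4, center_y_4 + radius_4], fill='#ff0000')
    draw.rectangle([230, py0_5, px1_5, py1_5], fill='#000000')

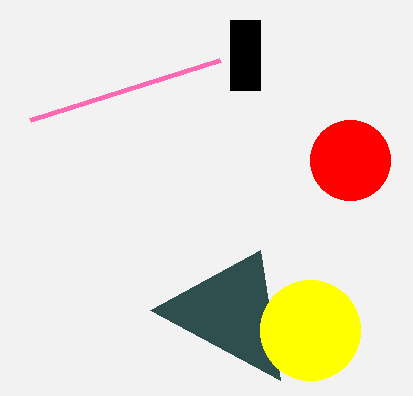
px1_1 = 30
px1_2 = 280
py1_2 = 380
center_x_3 = 310
center_y_3 = 330
center_x_4 = 350
center_y_4 = 160
radius_4 = 40
py0_5 = 20
px1_5 = 260
py1_5 = 90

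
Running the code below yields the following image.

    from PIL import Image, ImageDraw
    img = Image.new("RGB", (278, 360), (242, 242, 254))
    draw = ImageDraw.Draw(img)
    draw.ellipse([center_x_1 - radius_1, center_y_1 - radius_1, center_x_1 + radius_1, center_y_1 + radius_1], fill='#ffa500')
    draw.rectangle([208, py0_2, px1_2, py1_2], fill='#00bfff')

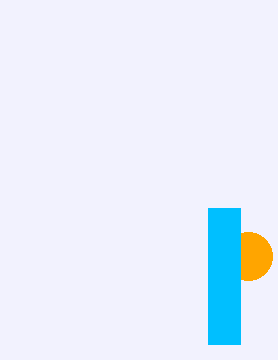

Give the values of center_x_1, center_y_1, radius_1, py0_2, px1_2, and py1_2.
center_x_1 = 248, center_y_1 = 256, radius_1 = 24, py0_2 = 208, px1_2 = 240, py1_2 = 344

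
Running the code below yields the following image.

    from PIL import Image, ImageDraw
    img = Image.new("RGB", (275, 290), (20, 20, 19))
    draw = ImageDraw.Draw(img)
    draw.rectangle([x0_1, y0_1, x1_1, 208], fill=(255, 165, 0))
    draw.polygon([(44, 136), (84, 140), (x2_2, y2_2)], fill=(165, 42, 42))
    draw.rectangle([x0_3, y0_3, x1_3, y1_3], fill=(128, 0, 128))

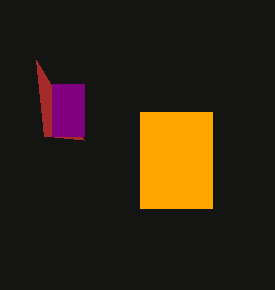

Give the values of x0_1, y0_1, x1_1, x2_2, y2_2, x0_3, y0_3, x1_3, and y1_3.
x0_1 = 140; y0_1 = 112; x1_1 = 212; x2_2 = 36; y2_2 = 60; x0_3 = 52; y0_3 = 84; x1_3 = 84; y1_3 = 136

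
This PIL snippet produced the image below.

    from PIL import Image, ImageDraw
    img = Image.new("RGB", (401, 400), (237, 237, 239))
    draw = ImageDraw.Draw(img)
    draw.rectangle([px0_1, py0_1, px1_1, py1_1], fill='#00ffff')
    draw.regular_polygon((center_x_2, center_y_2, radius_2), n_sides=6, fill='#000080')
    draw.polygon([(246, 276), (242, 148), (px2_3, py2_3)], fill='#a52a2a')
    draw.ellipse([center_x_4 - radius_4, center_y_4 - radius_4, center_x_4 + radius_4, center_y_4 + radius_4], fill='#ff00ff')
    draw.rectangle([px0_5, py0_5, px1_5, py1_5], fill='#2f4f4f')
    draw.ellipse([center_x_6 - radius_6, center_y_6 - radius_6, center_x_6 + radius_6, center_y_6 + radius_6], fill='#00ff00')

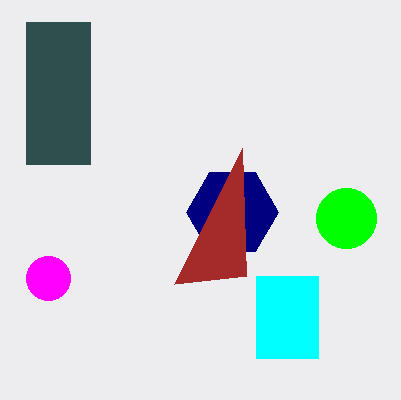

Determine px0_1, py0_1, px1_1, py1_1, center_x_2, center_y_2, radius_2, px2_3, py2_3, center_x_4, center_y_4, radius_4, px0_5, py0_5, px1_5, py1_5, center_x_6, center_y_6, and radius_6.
px0_1 = 256
py0_1 = 276
px1_1 = 318
py1_1 = 358
center_x_2 = 232
center_y_2 = 212
radius_2 = 46
px2_3 = 174
py2_3 = 284
center_x_4 = 48
center_y_4 = 278
radius_4 = 22
px0_5 = 26
py0_5 = 22
px1_5 = 90
py1_5 = 164
center_x_6 = 346
center_y_6 = 218
radius_6 = 30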